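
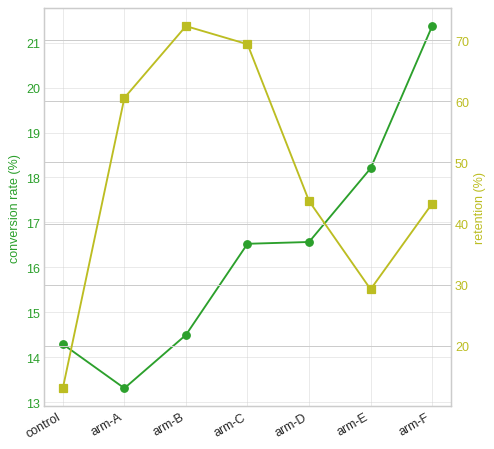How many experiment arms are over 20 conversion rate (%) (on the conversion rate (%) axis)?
Above 20: arm-F.

1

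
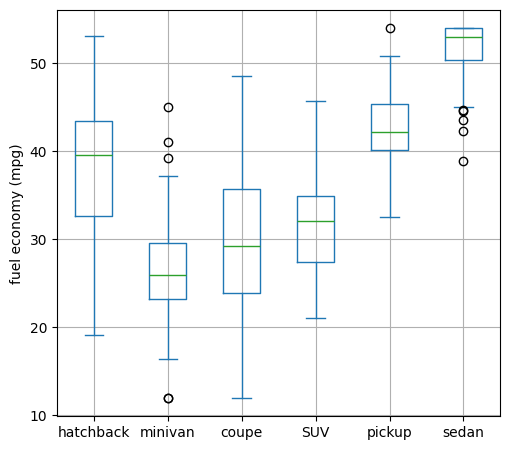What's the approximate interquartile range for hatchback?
≈ 10

Q3 ≈ 45, Q1 ≈ 35; IQR ≈ 10.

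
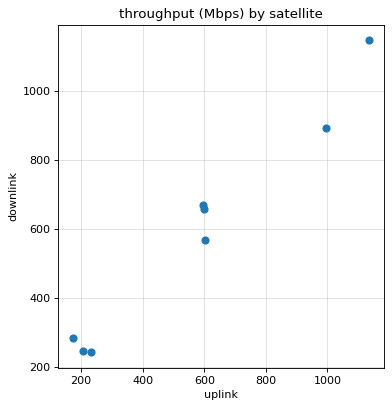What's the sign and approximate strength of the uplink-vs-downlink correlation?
positive, strong

Points are positively correlated; strong (|r| ≈ 1.0).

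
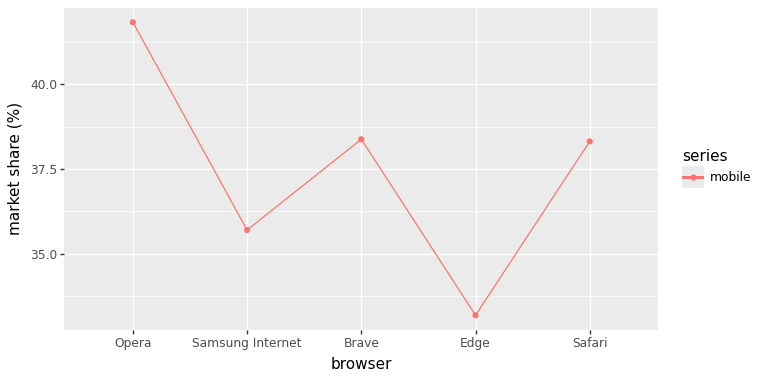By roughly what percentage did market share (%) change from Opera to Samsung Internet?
≈ -14.3%

Opera ≈ 42, Samsung Internet ≈ 36; (36 − 42) / 42 ≈ -14.3%.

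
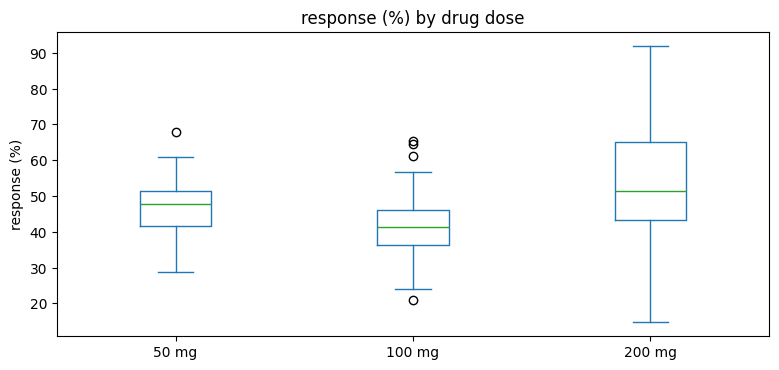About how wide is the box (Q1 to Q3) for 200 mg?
Q3 ≈ 65, Q1 ≈ 43; IQR ≈ 22.

≈ 22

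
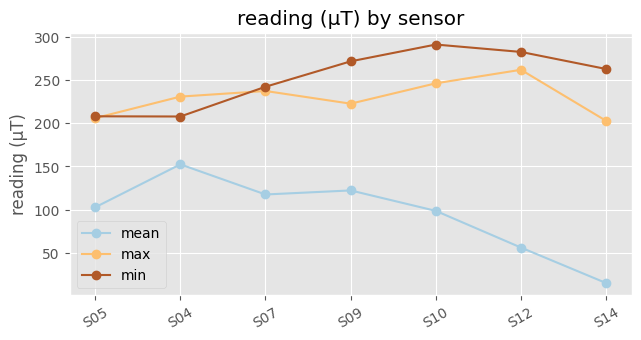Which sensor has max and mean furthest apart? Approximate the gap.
S12, ≈ 200 µT

S12: max ≈ 250, mean ≈ 50 → gap ≈ 200. Next-largest (S14) is only ≈ 175.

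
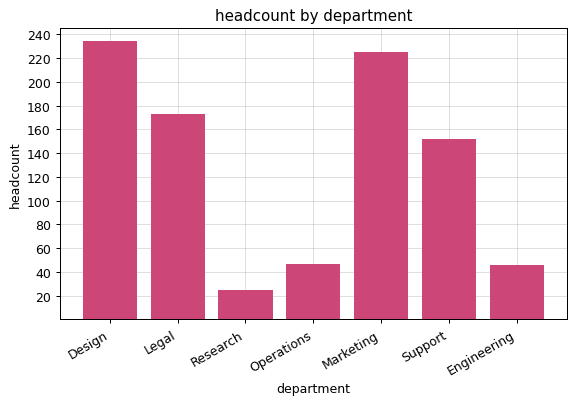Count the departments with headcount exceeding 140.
4

Above 140: Design, Legal, Marketing, Support.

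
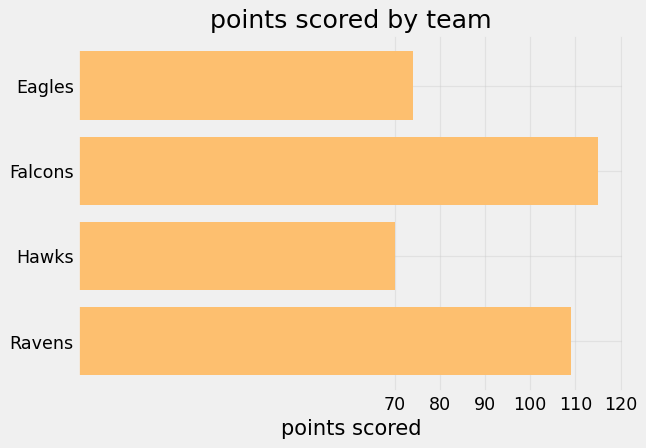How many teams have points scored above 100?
2

Above 100: Falcons, Ravens.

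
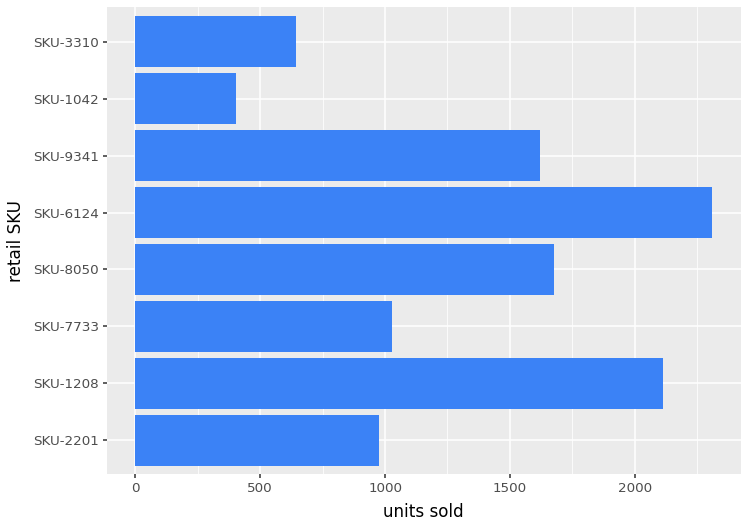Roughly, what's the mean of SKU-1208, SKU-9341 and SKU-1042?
(2200 + 1600 + 400) / 3 ≈ 1400.

≈ 1400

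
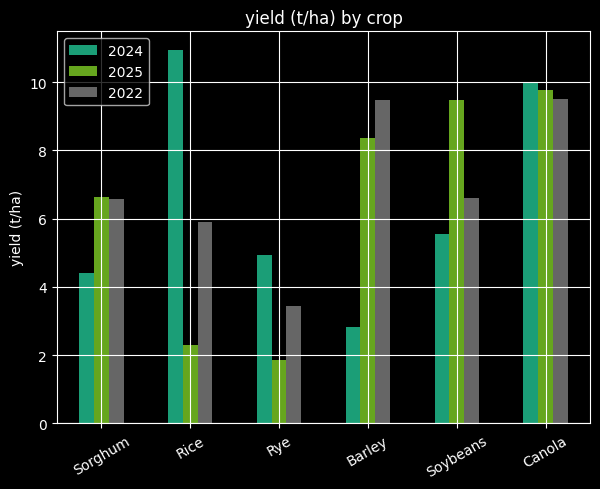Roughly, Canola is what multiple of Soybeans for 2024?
≈ 1.67×

Canola ≈ 10, Soybeans ≈ 6; 10/6 ≈ 1.67.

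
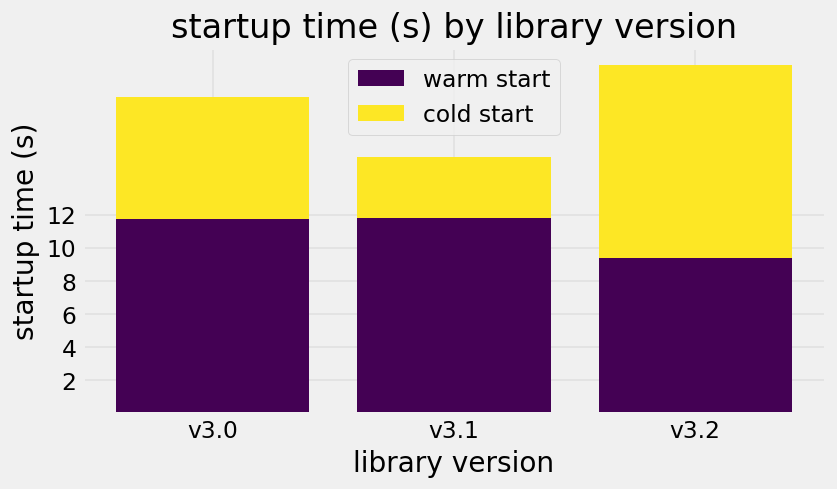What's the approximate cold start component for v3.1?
≈ 4

cold start top ≈ 16, bottom ≈ 12; segment ≈ 4.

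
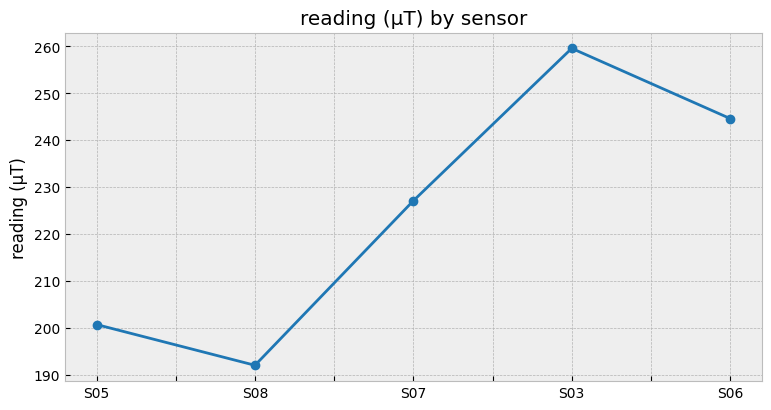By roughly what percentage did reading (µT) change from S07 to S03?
≈ +13%

S07 ≈ 230, S03 ≈ 260; (260 − 230) / 230 ≈ +13%.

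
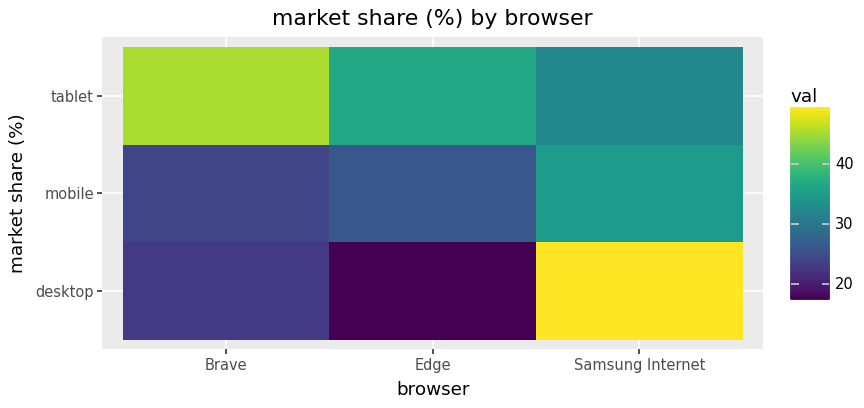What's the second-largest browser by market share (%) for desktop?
Top 3 for desktop: Samsung Internet ≈ 50, Brave ≈ 25, Edge ≈ 15.

Brave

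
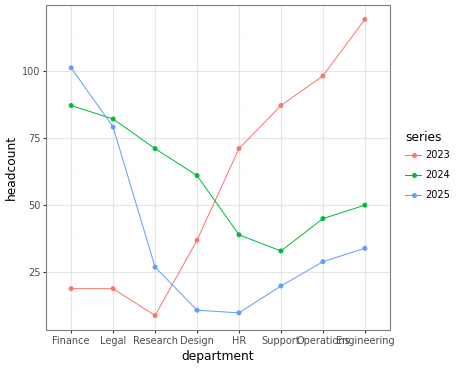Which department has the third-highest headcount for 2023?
Top 4 for 2023: Engineering ≈ 120, Operations ≈ 100, Support ≈ 90, HR ≈ 70.

Support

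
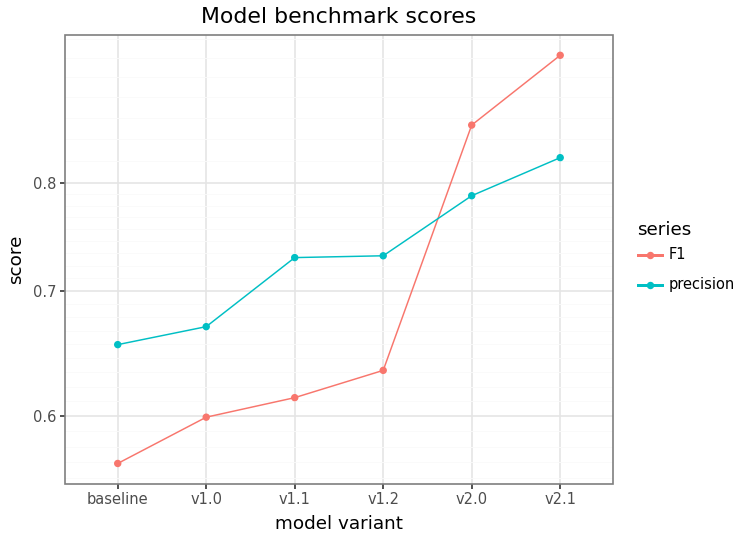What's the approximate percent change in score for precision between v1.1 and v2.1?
v1.1 ≈ 0.75, v2.1 ≈ 0.85; (0.85 − 0.75) / 0.75 ≈ +13.3%.

≈ +13.3%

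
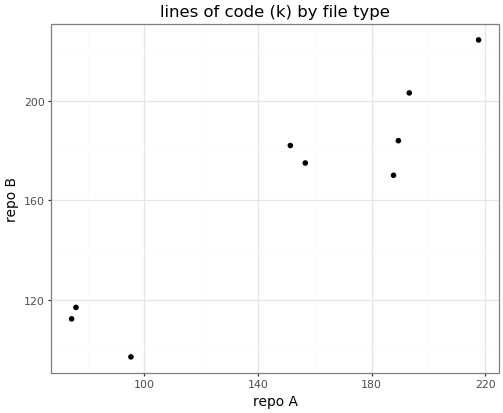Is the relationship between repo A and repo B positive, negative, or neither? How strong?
positive, strong

Points are positively correlated; strong (|r| ≈ 0.9).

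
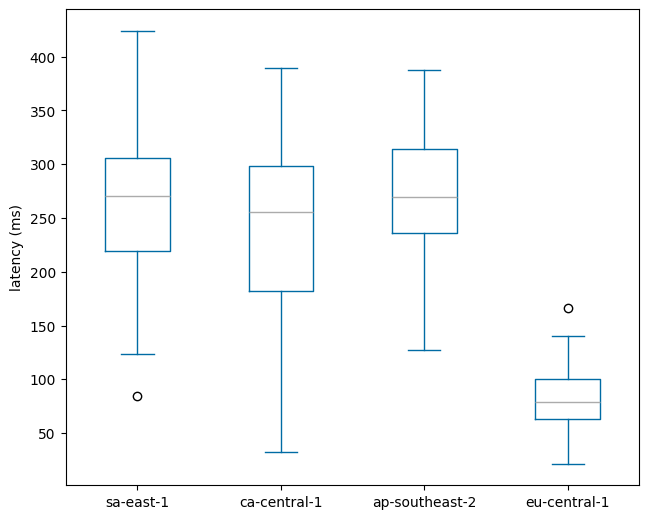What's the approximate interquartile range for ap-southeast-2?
Q3 ≈ 320, Q1 ≈ 240; IQR ≈ 80.

≈ 80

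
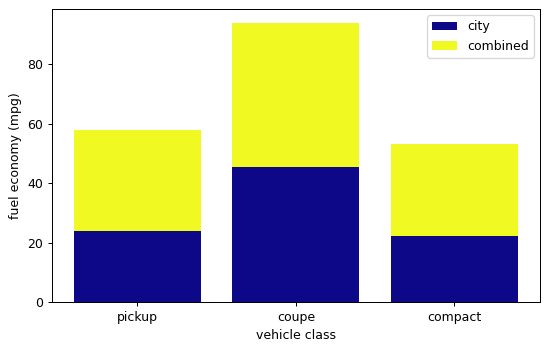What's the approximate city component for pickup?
city top ≈ 20, bottom ≈ 0; segment ≈ 20.

≈ 20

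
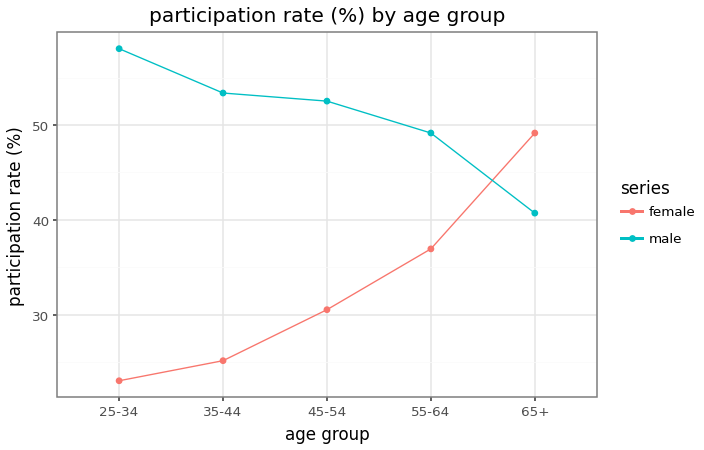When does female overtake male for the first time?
65+

55-64: female ≈ 35 vs male ≈ 50 (not yet); 65+: female ≈ 50 vs male ≈ 40 (first crossover).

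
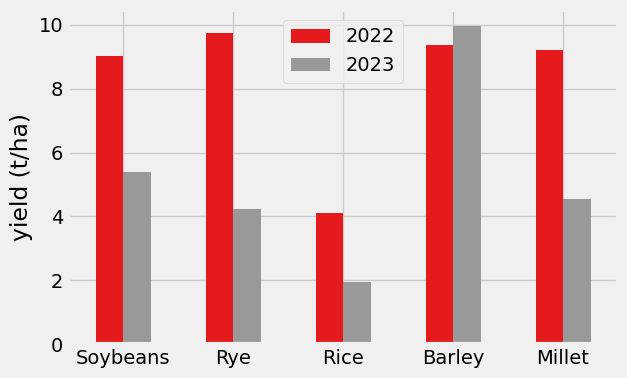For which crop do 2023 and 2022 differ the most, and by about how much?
Rye: 2023 ≈ 4, 2022 ≈ 10 → gap ≈ 6. Next-largest (Millet) is only ≈ 4.

Rye, ≈ 6 t/ha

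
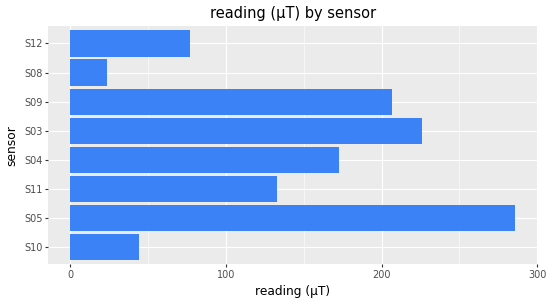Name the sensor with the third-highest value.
Top 4: S05 ≈ 275, S03 ≈ 225, S09 ≈ 200, S04 ≈ 175.

S09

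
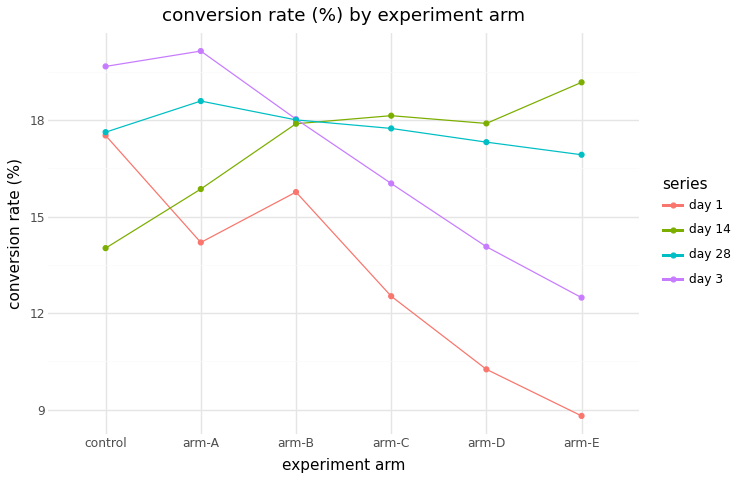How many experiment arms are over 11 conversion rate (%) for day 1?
Above 11: control, arm-A, arm-B, arm-C.

4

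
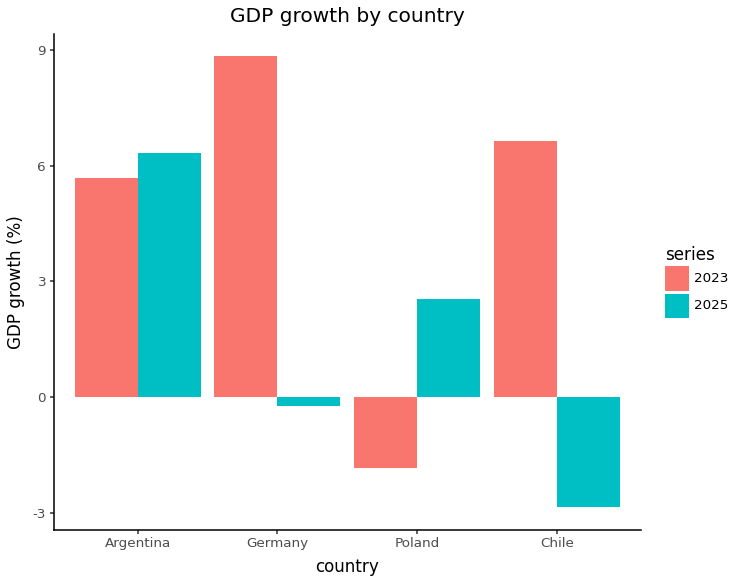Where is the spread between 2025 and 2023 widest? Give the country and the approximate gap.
Chile: 2025 ≈ -3, 2023 ≈ 7 → gap ≈ 10. Next-largest (Germany) is only ≈ 9.

Chile, ≈ 10 %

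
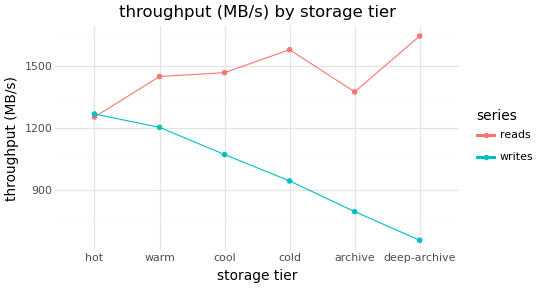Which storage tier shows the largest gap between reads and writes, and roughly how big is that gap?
deep-archive: reads ≈ 1600, writes ≈ 700 → gap ≈ 900. Next-largest (cold) is only ≈ 700.

deep-archive, ≈ 900 MB/s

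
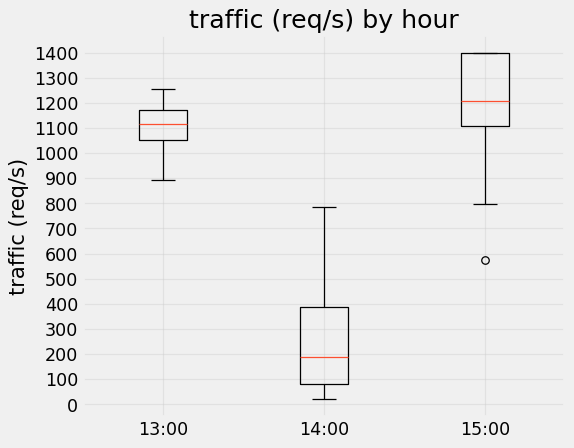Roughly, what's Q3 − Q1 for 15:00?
Q3 ≈ 1400, Q1 ≈ 1100; IQR ≈ 300.

≈ 300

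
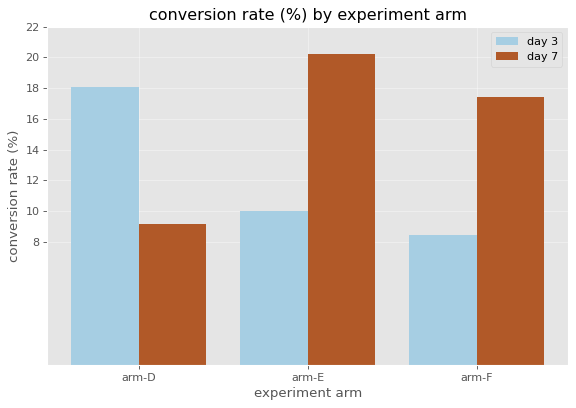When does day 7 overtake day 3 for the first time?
arm-E

arm-D: day 7 ≈ 10 vs day 3 ≈ 18 (not yet); arm-E: day 7 ≈ 20 vs day 3 ≈ 10 (first crossover).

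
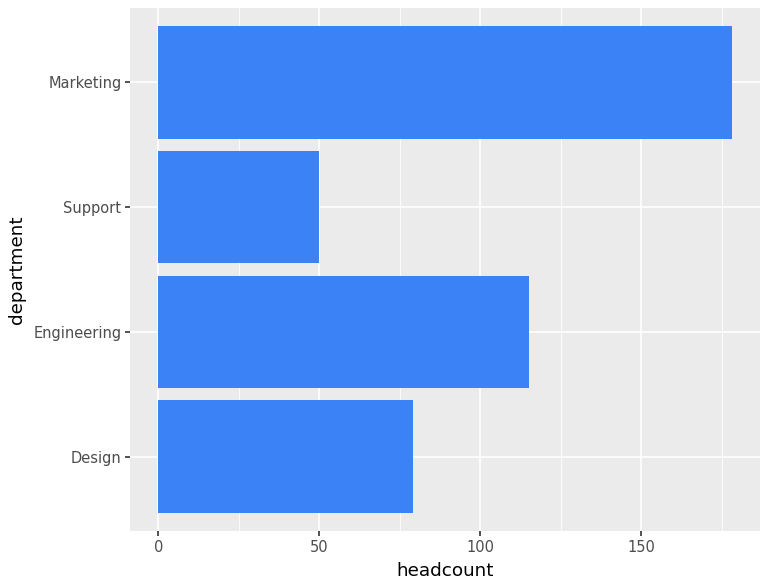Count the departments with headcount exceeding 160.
1

Above 160: Marketing.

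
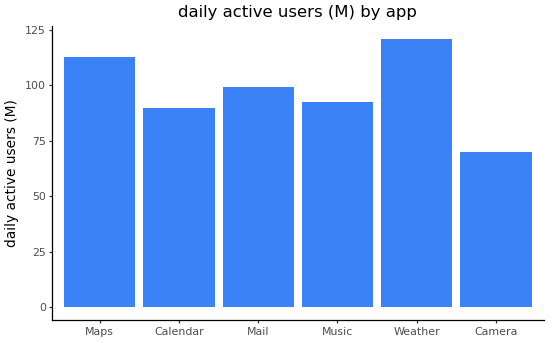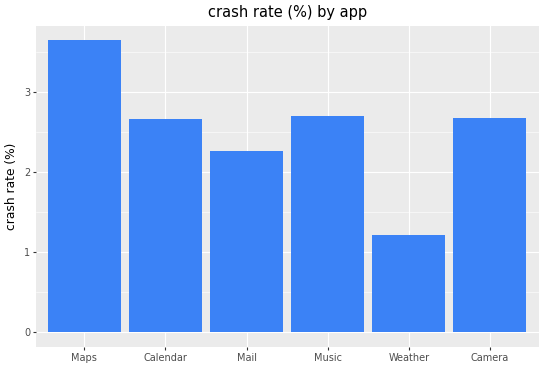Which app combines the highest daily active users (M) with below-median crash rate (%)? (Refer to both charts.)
Weather

Chart 2 median crash rate (%) ≈ 2.5; below-median apps: Calendar, Mail, Weather. Among those, Weather has the highest daily active users (M) (≈ 120).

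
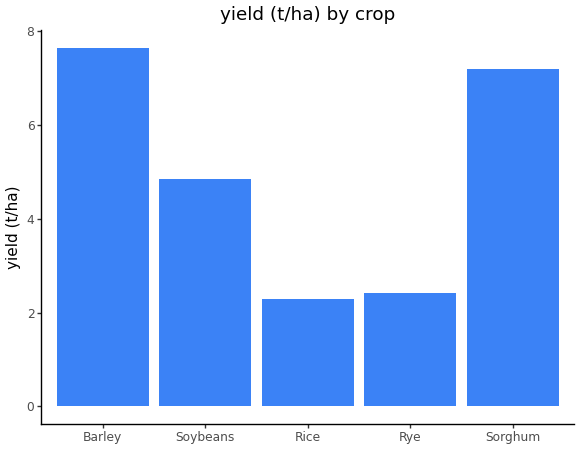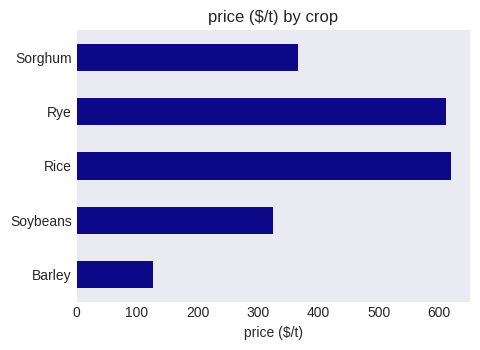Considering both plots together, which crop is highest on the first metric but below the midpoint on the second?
Barley

Chart 2 median price ($/t) ≈ 400; below-median crops: Barley, Soybeans. Among those, Barley has the highest yield (t/ha) (≈ 8).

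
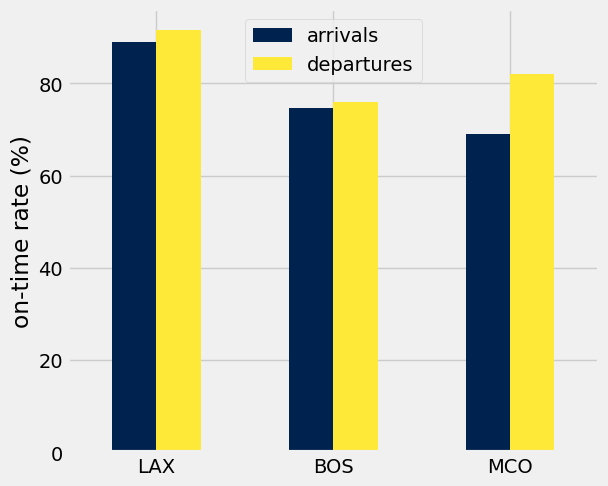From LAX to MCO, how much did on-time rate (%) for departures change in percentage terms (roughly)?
LAX ≈ 90, MCO ≈ 80; (80 − 90) / 90 ≈ -11.1%.

≈ -11.1%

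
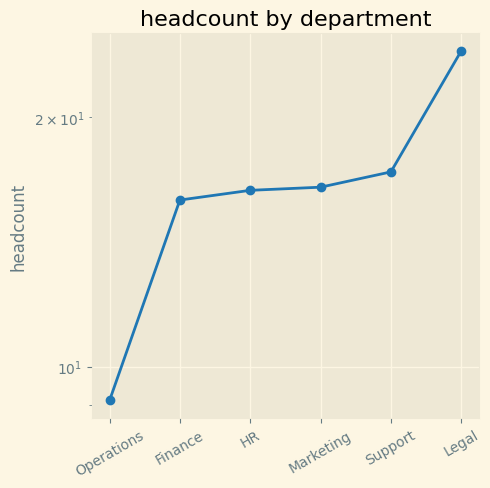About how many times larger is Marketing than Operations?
≈ 1.6×

Marketing ≈ 16, Operations ≈ 10; 16/10 ≈ 1.6.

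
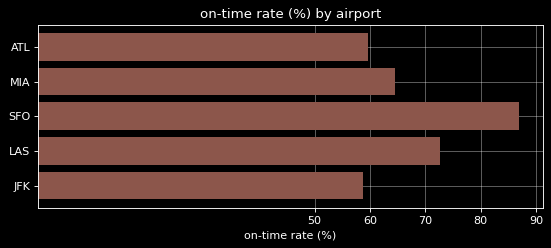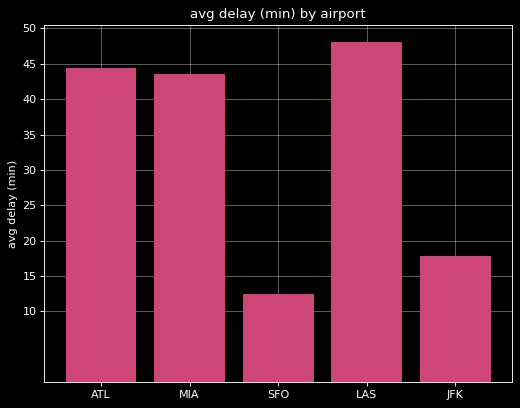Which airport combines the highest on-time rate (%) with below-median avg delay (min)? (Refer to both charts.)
SFO

Chart 2 median avg delay (min) ≈ 45; below-median airports: SFO, JFK. Among those, SFO has the highest on-time rate (%) (≈ 90).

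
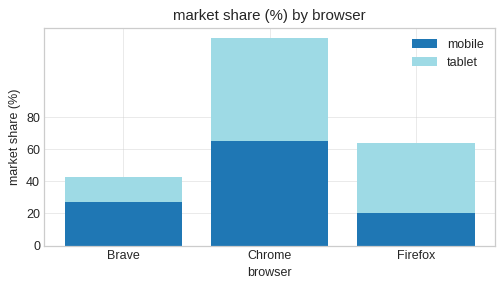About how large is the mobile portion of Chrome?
mobile top ≈ 60, bottom ≈ 0; segment ≈ 60.

≈ 60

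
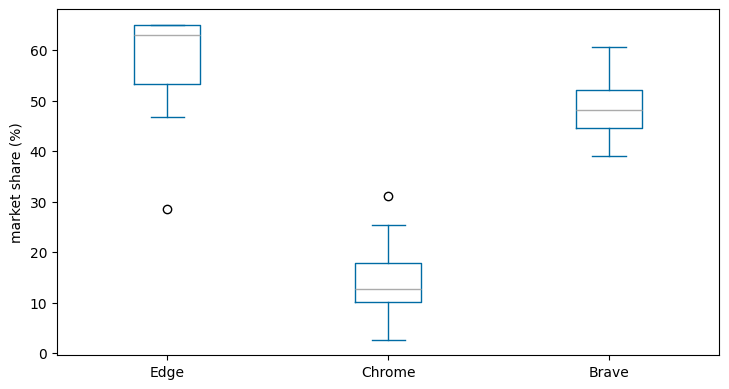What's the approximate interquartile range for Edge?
≈ 10

Q3 ≈ 65, Q1 ≈ 55; IQR ≈ 10.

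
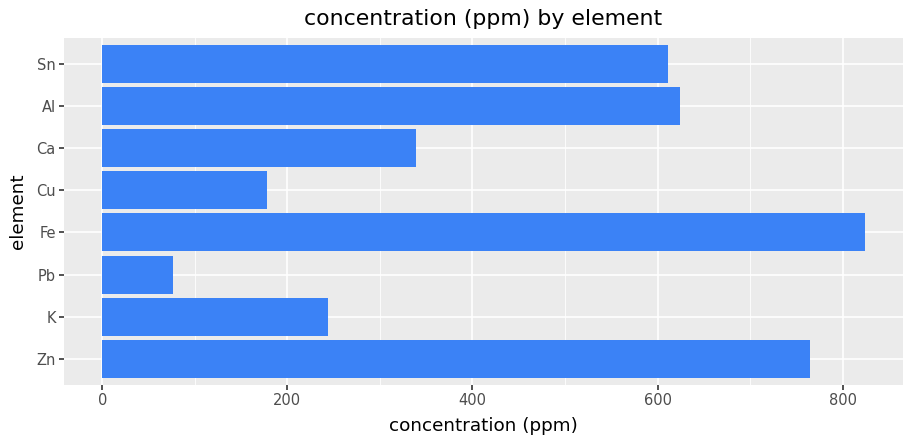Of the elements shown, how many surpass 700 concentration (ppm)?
Above 700: Zn, Fe.

2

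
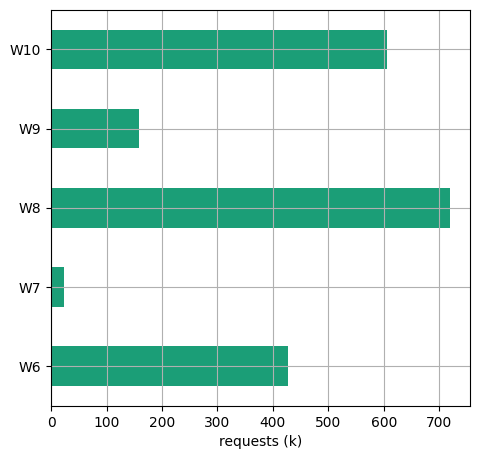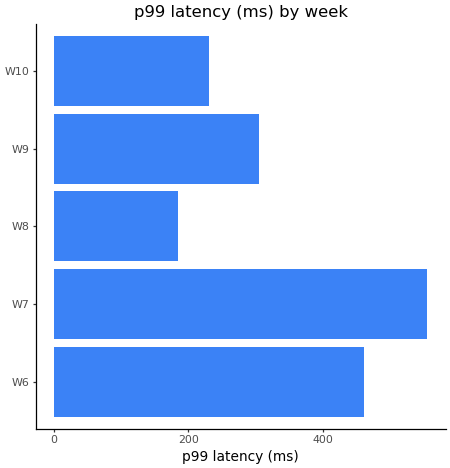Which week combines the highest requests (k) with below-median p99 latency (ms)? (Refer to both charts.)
Chart 2 median p99 latency (ms) ≈ 300; below-median weeks: W8, W10. Among those, W8 has the highest requests (k) (≈ 700).

W8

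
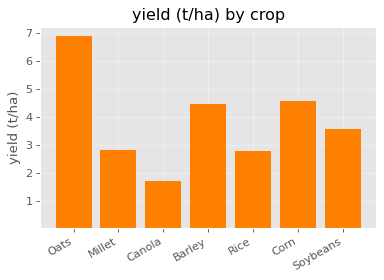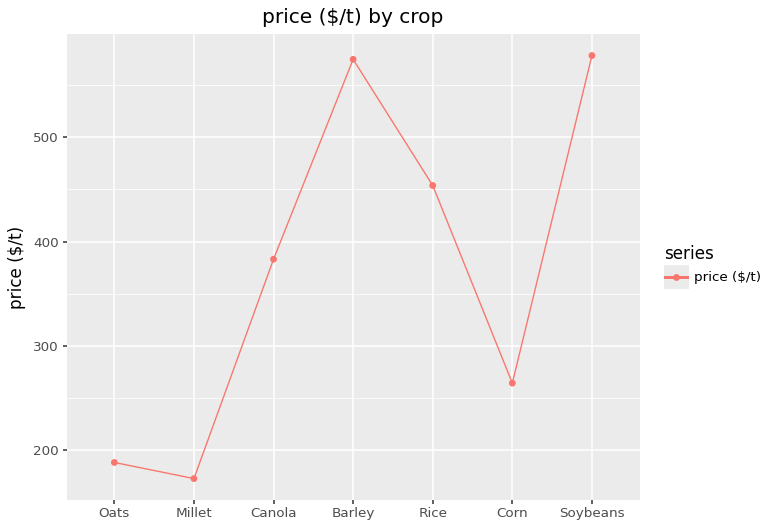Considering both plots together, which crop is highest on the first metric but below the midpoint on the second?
Oats

Chart 2 median price ($/t) ≈ 400; below-median crops: Oats, Millet, Corn. Among those, Oats has the highest yield (t/ha) (≈ 7).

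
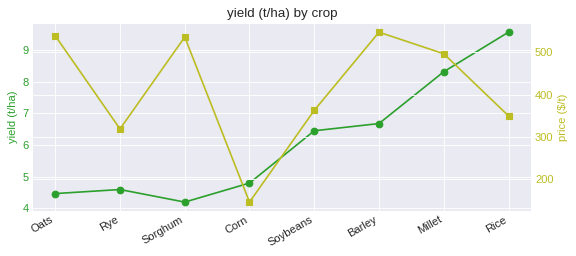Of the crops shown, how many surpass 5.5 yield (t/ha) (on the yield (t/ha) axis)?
4

Above 5.5: Soybeans, Barley, Millet, Rice.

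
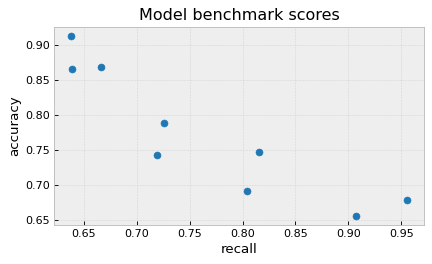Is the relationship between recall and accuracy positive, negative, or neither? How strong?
negative, strong

Points are negatively correlated; strong (|r| ≈ 0.9).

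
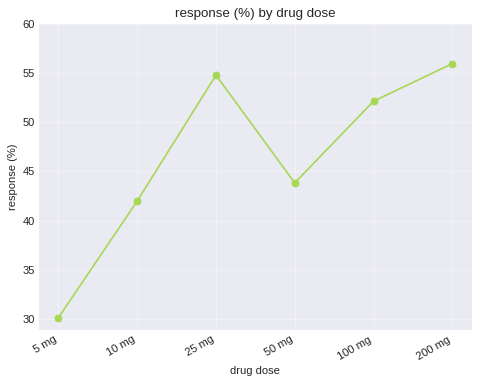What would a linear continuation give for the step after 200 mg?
≈ 60

Last three: 45, 50, 55 → slope ≈ 5/step → next ≈ 60.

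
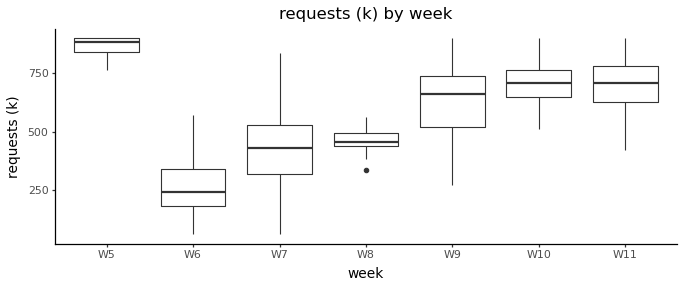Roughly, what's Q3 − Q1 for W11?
Q3 ≈ 800, Q1 ≈ 650; IQR ≈ 150.

≈ 150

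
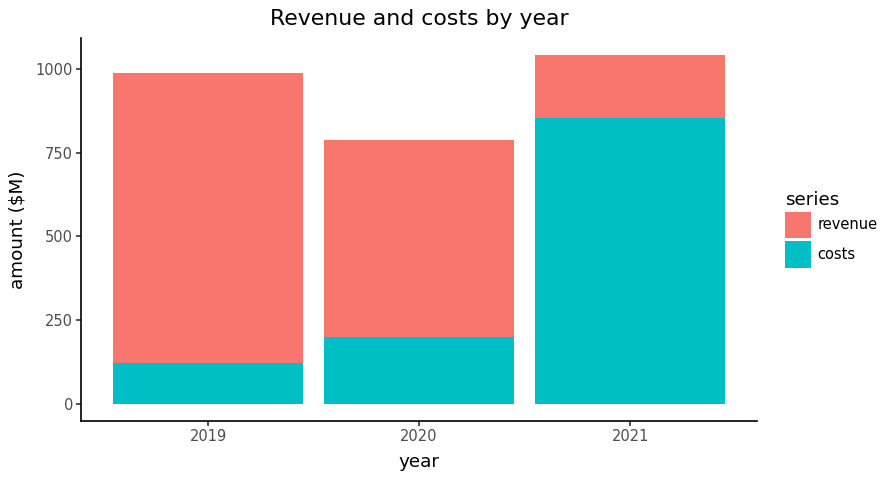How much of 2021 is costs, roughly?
≈ 900

costs top ≈ 900, bottom ≈ 0; segment ≈ 900.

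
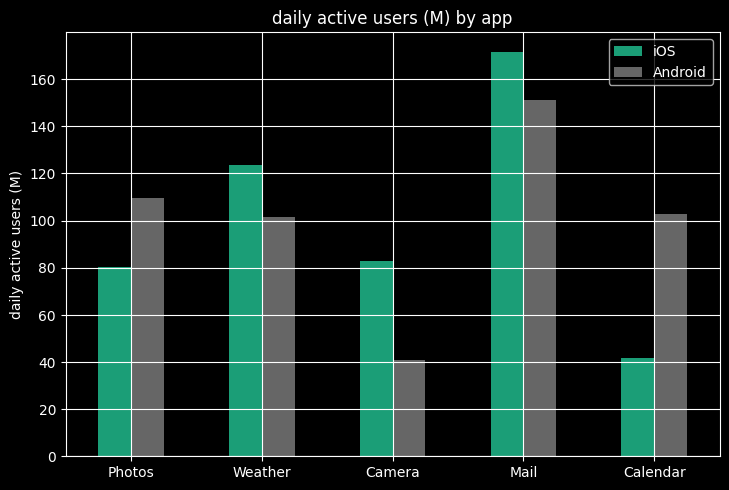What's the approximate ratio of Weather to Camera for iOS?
≈ 1.5×

Weather ≈ 120, Camera ≈ 80; 120/80 ≈ 1.5.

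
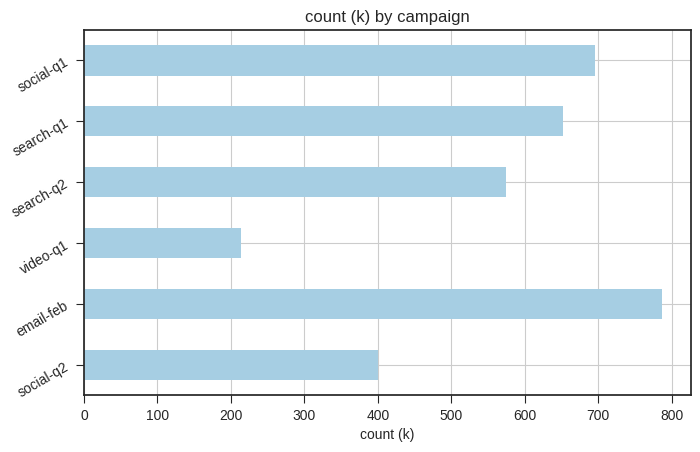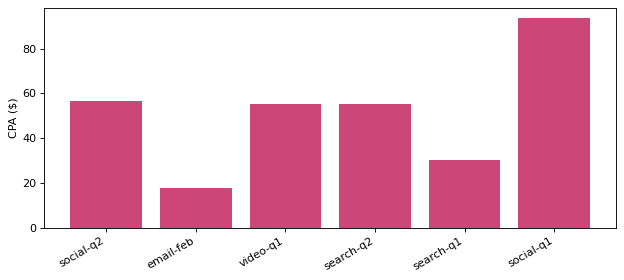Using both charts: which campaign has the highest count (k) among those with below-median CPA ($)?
Chart 2 median CPA ($) ≈ 60; below-median campaigns: email-feb, video-q1, search-q1. Among those, email-feb has the highest count (k) (≈ 800).

email-feb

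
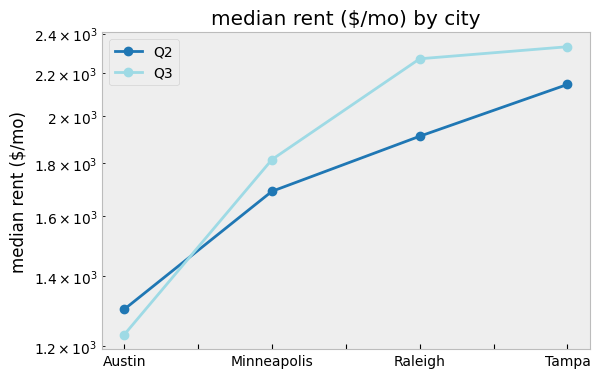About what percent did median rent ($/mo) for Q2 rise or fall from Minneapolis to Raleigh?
≈ +11.8%

Minneapolis ≈ 1700, Raleigh ≈ 1900; (1900 − 1700) / 1700 ≈ +11.8%.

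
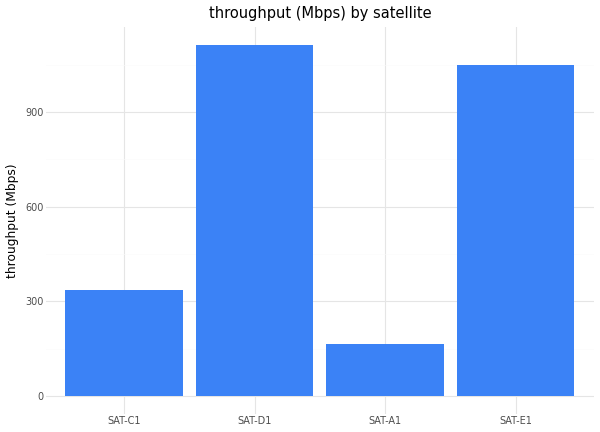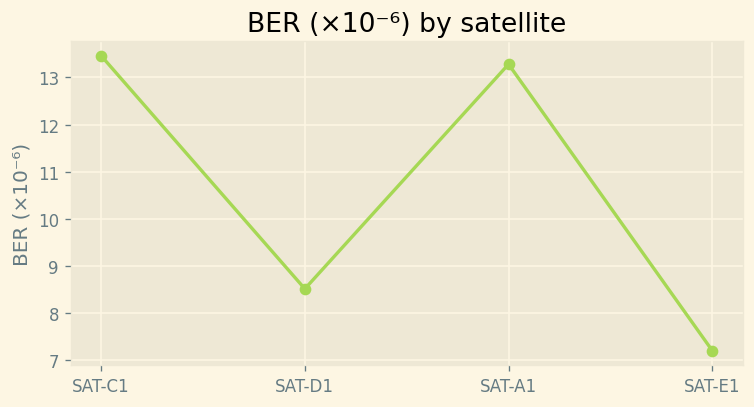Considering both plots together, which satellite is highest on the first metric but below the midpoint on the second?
SAT-D1

Chart 2 median BER (×10⁻⁶) ≈ 10; below-median satellites: SAT-D1, SAT-E1. Among those, SAT-D1 has the highest throughput (Mbps) (≈ 1200).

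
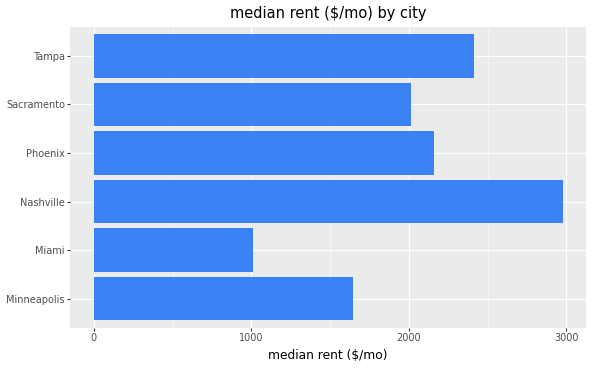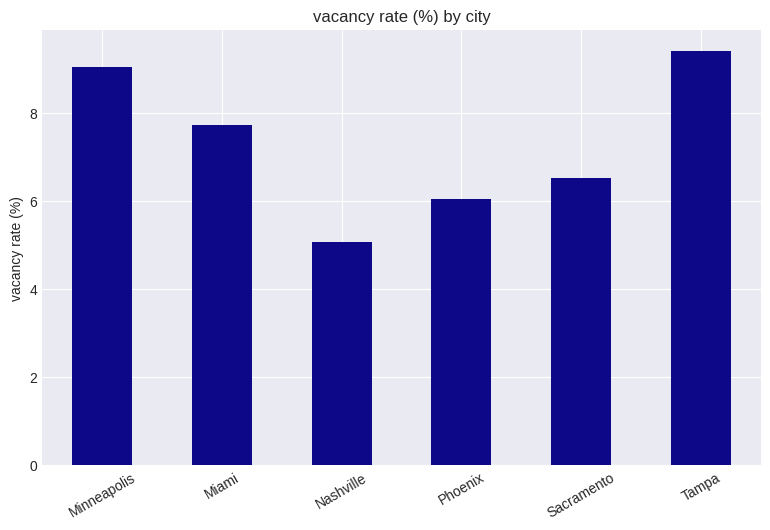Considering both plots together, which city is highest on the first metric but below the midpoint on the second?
Nashville

Chart 2 median vacancy rate (%) ≈ 7; below-median cities: Nashville, Phoenix, Sacramento. Among those, Nashville has the highest median rent ($/mo) (≈ 3000).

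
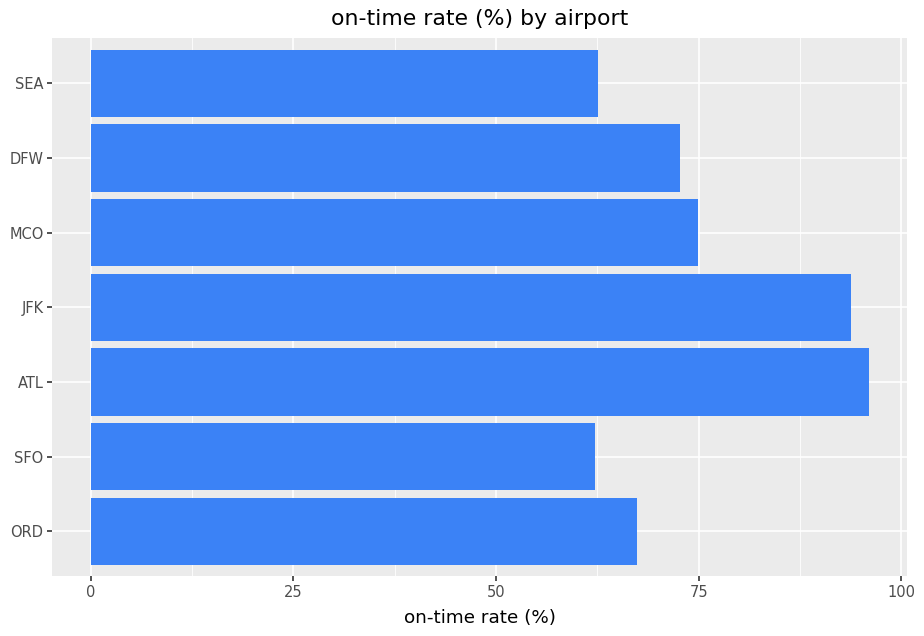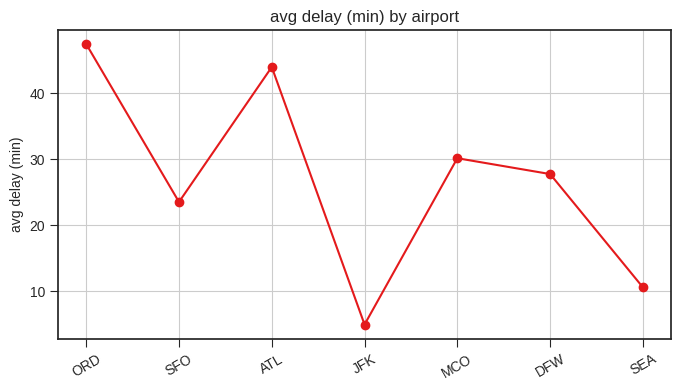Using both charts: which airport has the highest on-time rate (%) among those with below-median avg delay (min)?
JFK

Chart 2 median avg delay (min) ≈ 30; below-median airports: SFO, JFK, SEA. Among those, JFK has the highest on-time rate (%) (≈ 90).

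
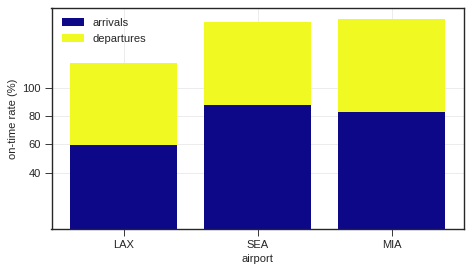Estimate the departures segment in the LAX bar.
≈ 60

departures top ≈ 120, bottom ≈ 60; segment ≈ 60.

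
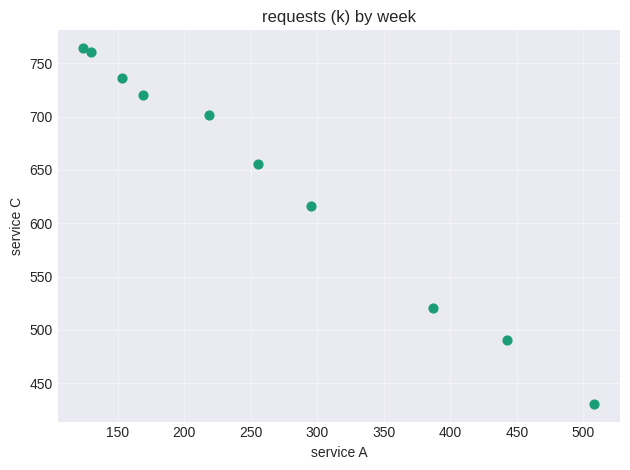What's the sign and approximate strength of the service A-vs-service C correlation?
Points are negatively correlated; strong (|r| ≈ 1.0).

negative, strong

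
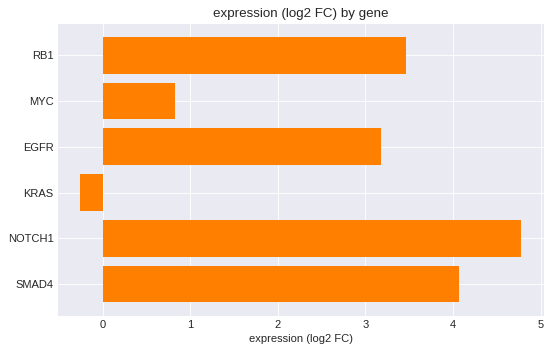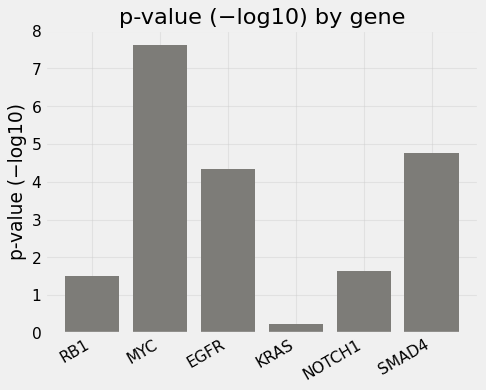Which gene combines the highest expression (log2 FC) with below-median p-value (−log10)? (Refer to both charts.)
Chart 2 median p-value (−log10) ≈ 3; below-median genes: RB1, KRAS, NOTCH1. Among those, NOTCH1 has the highest expression (log2 FC) (≈ 5).

NOTCH1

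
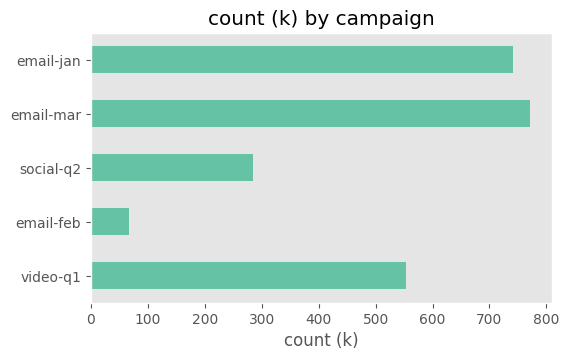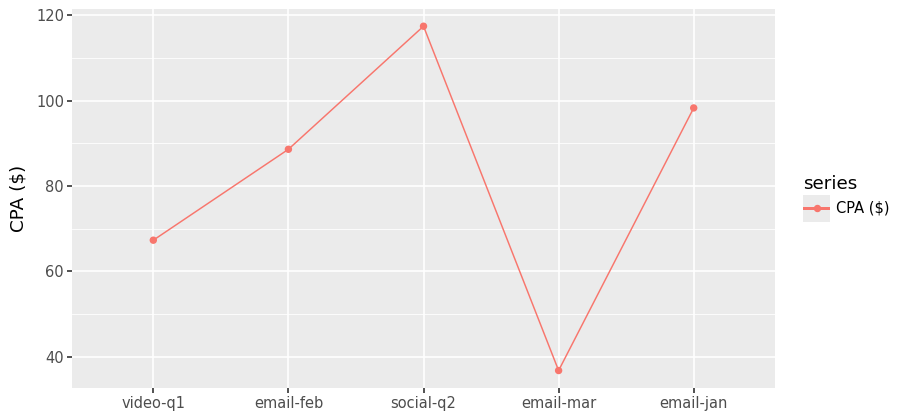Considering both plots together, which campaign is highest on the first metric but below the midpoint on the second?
Chart 2 median CPA ($) ≈ 80; below-median campaigns: video-q1, email-mar. Among those, email-mar has the highest count (k) (≈ 800).

email-mar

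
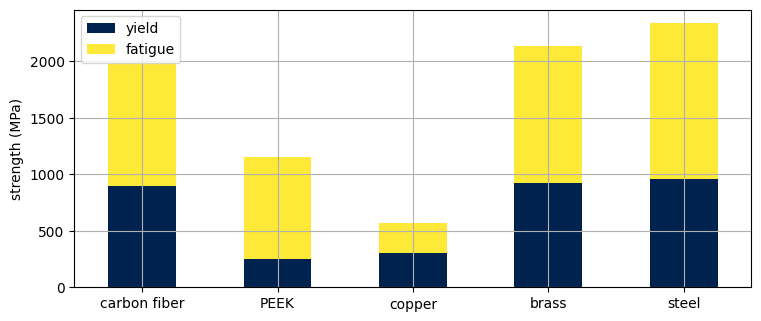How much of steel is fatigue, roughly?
fatigue top ≈ 2400, bottom ≈ 1000; segment ≈ 1400.

≈ 1400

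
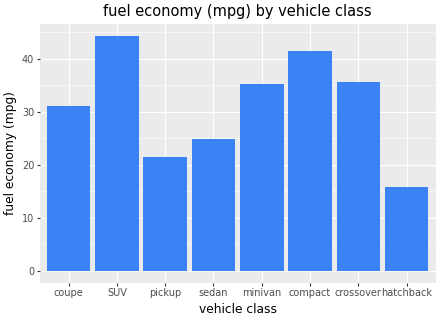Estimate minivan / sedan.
≈ 1.4×

minivan ≈ 35, sedan ≈ 25; 35/25 ≈ 1.4.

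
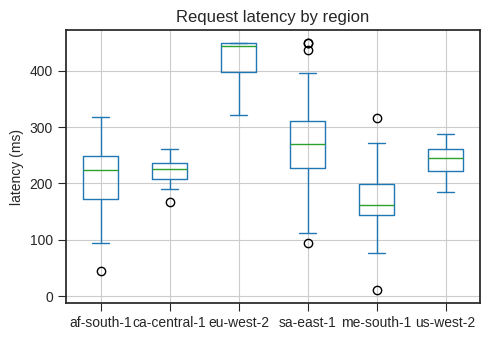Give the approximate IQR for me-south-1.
≈ 50

Q3 ≈ 200, Q1 ≈ 150; IQR ≈ 50.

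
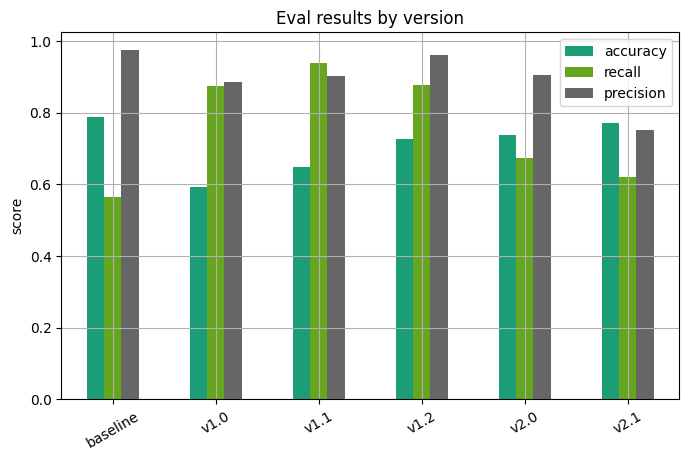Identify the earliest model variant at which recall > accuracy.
baseline: recall ≈ 0.6 vs accuracy ≈ 0.8 (not yet); v1.0: recall ≈ 0.9 vs accuracy ≈ 0.6 (first crossover).

v1.0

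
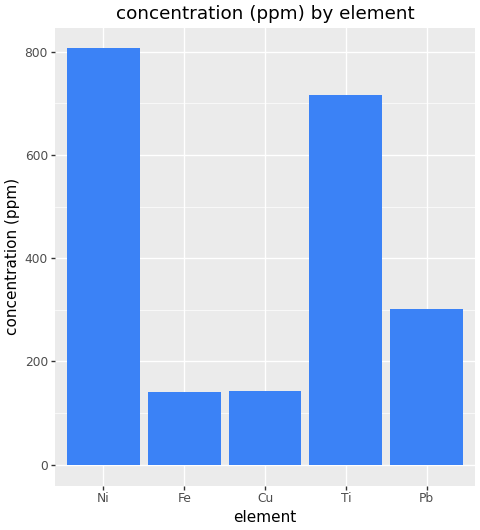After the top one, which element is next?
Top 3: Ni ≈ 800, Ti ≈ 700, Pb ≈ 300.

Ti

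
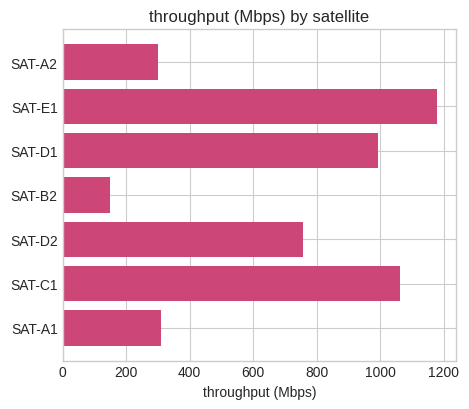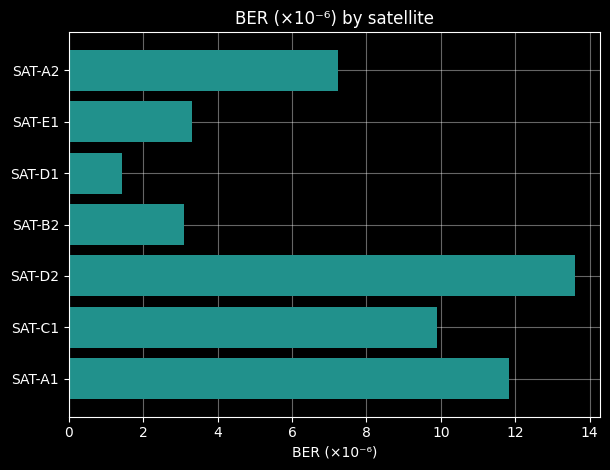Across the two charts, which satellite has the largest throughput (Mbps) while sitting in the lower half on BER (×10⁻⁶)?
Chart 2 median BER (×10⁻⁶) ≈ 8; below-median satellites: SAT-E1, SAT-D1, SAT-B2. Among those, SAT-E1 has the highest throughput (Mbps) (≈ 1200).

SAT-E1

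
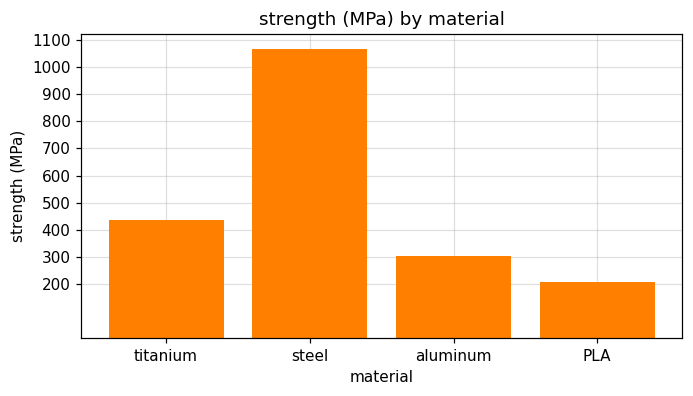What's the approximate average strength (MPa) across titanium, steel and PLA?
(400 + 1100 + 200) / 3 ≈ 567.

≈ 567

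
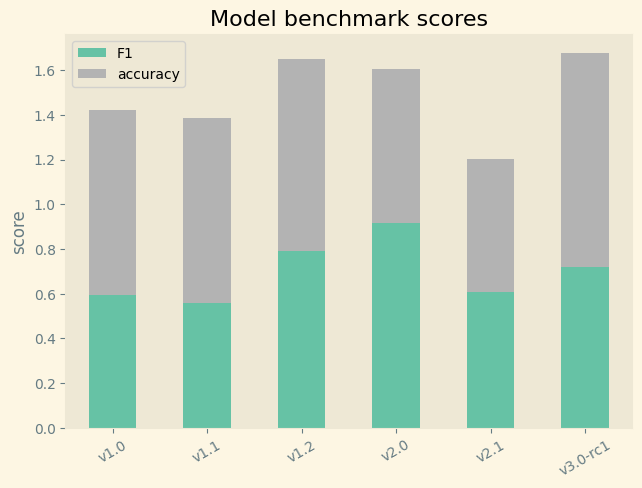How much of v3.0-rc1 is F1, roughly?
F1 top ≈ 0.8, bottom ≈ 0.0; segment ≈ 0.8.

≈ 0.8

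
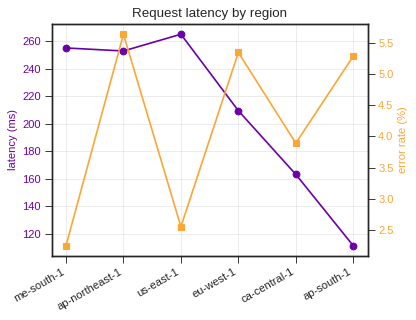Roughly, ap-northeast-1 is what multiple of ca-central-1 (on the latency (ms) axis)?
ap-northeast-1 ≈ 260, ca-central-1 ≈ 160; 260/160 ≈ 1.62.

≈ 1.62×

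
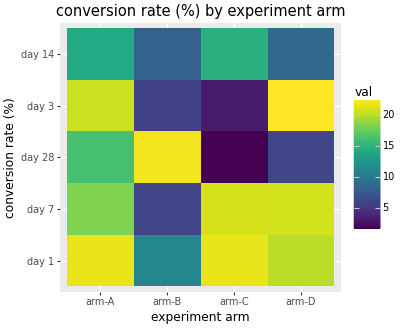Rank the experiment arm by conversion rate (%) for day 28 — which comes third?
arm-D

Top 4 for day 28: arm-B ≈ 22, arm-A ≈ 16, arm-D ≈ 6, arm-C ≈ 2.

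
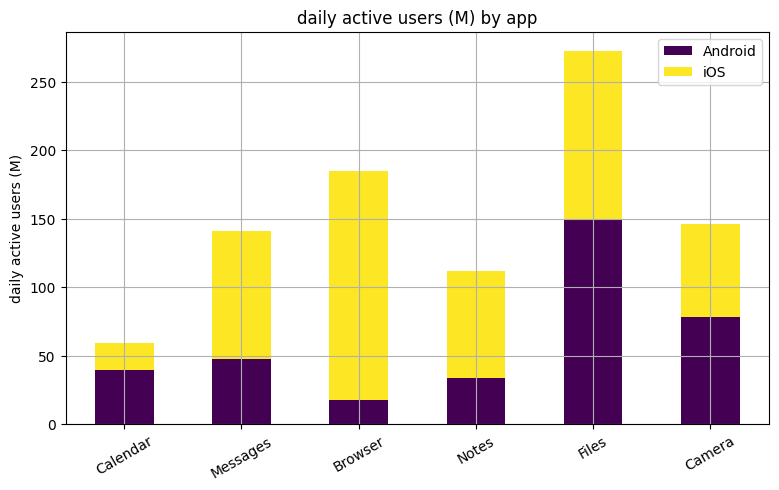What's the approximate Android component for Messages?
Android top ≈ 50, bottom ≈ 0; segment ≈ 50.

≈ 50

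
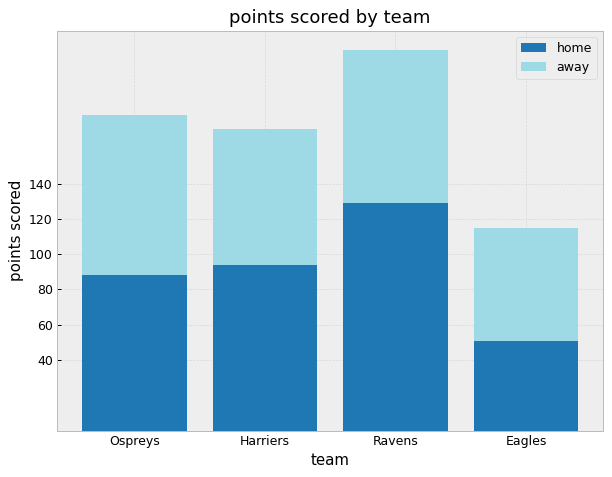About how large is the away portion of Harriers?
≈ 80

away top ≈ 180, bottom ≈ 100; segment ≈ 80.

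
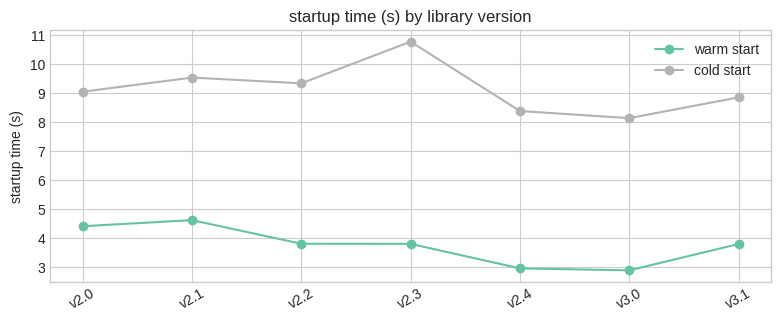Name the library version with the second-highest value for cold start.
v2.1

Top 3 for cold start: v2.3 ≈ 11, v2.1 ≈ 10, v2.2 ≈ 9.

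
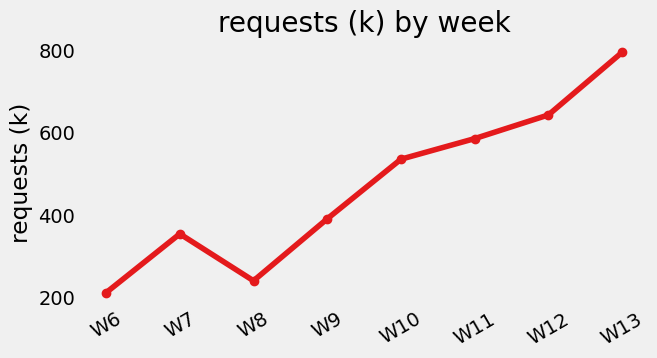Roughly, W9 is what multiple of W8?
≈ 1.6×

W9 ≈ 400, W8 ≈ 250; 400/250 ≈ 1.6.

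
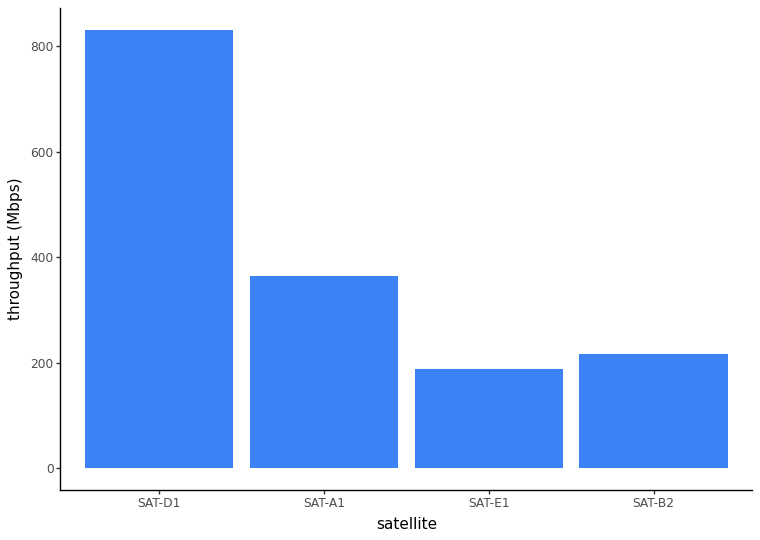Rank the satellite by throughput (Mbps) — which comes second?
Top 3: SAT-D1 ≈ 800, SAT-A1 ≈ 400, SAT-B2 ≈ 200.

SAT-A1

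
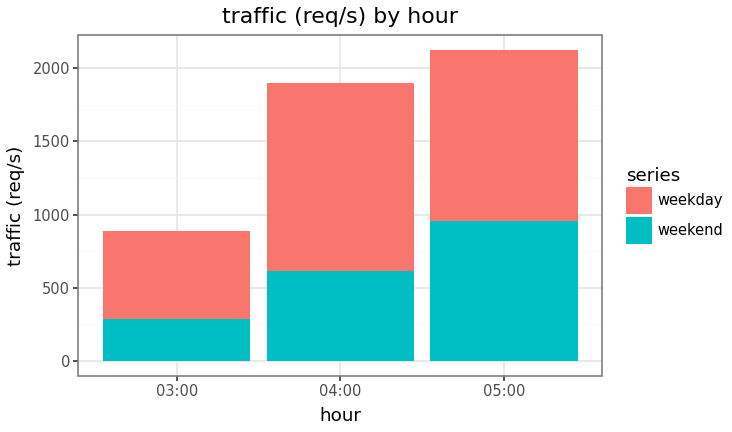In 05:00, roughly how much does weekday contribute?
weekday top ≈ 2200, bottom ≈ 1000; segment ≈ 1200.

≈ 1200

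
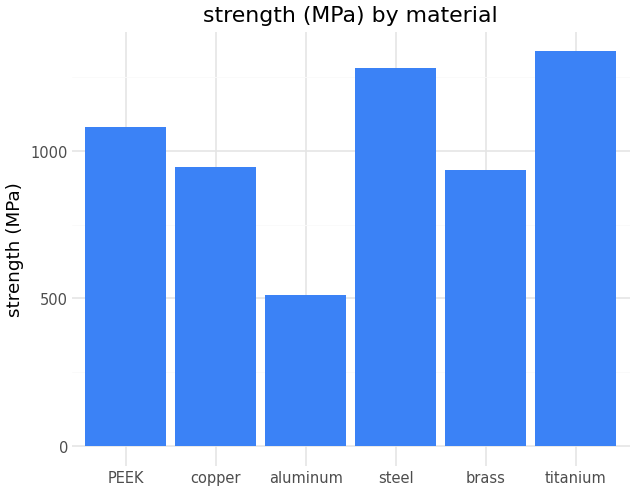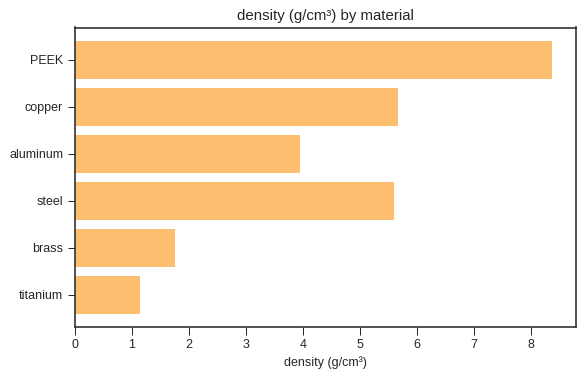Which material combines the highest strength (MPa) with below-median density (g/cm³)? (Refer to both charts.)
titanium

Chart 2 median density (g/cm³) ≈ 5; below-median materials: aluminum, brass, titanium. Among those, titanium has the highest strength (MPa) (≈ 1400).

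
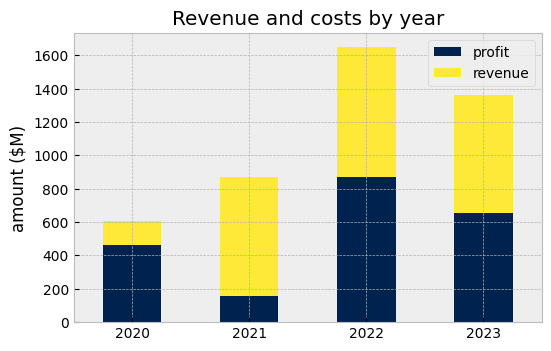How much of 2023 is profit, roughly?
≈ 600

profit top ≈ 600, bottom ≈ 0; segment ≈ 600.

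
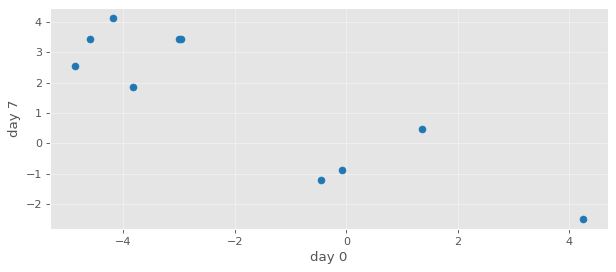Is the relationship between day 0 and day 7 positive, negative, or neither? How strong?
negative, strong

Points are negatively correlated; strong (|r| ≈ 0.9).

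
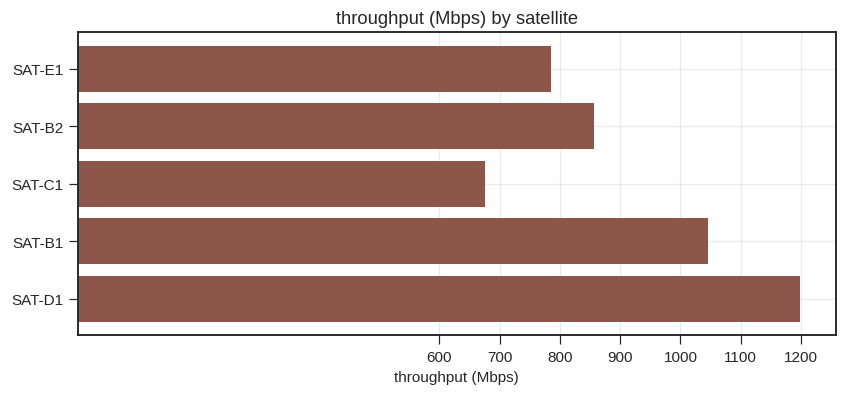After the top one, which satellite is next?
Top 3: SAT-D1 ≈ 1200, SAT-B1 ≈ 1000, SAT-B2 ≈ 900.

SAT-B1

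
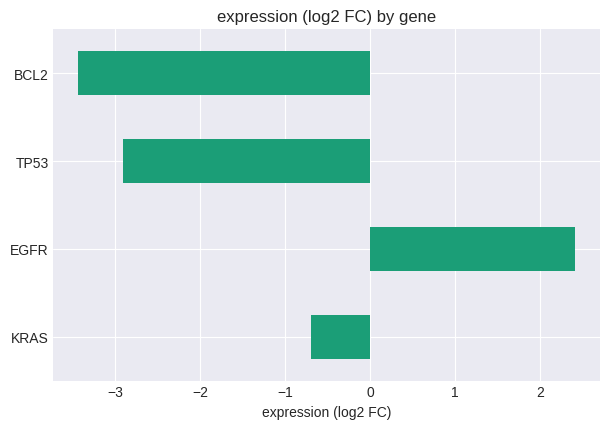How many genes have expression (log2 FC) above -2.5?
2

Above -2.5: KRAS, EGFR.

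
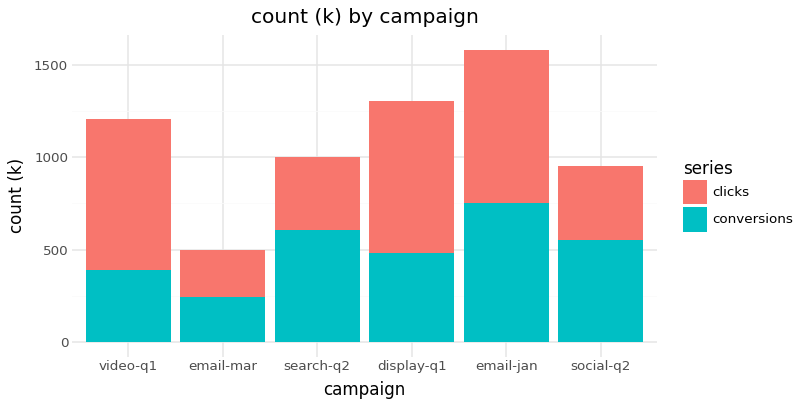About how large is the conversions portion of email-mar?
≈ 200

conversions top ≈ 200, bottom ≈ 0; segment ≈ 200.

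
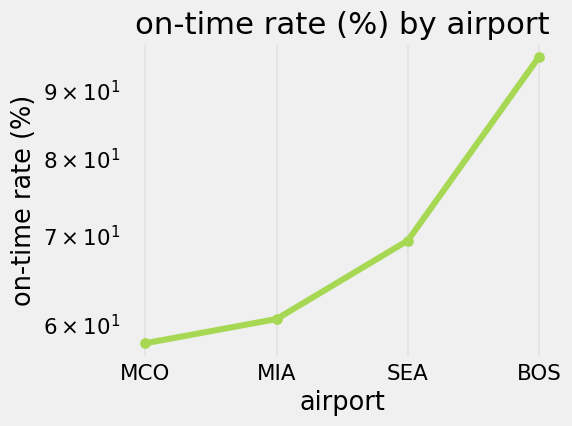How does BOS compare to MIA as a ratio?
BOS ≈ 95, MIA ≈ 60; 95/60 ≈ 1.58.

≈ 1.58×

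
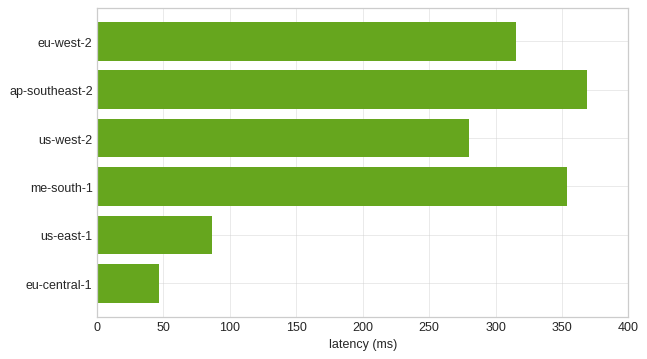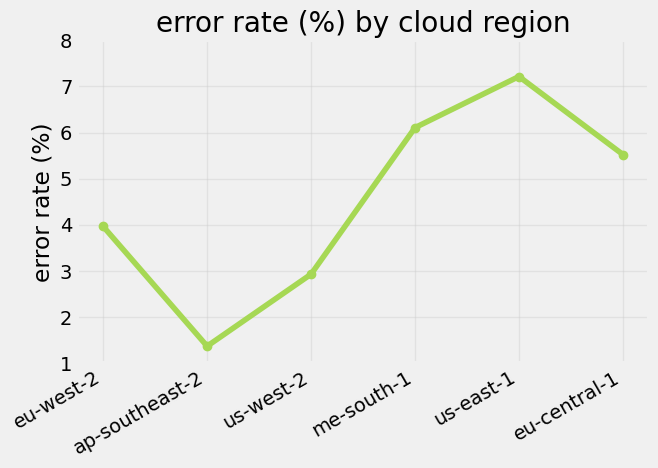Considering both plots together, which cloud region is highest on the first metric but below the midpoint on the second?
ap-southeast-2

Chart 2 median error rate (%) ≈ 5; below-median cloud regions: eu-west-2, ap-southeast-2, us-west-2. Among those, ap-southeast-2 has the highest latency (ms) (≈ 350).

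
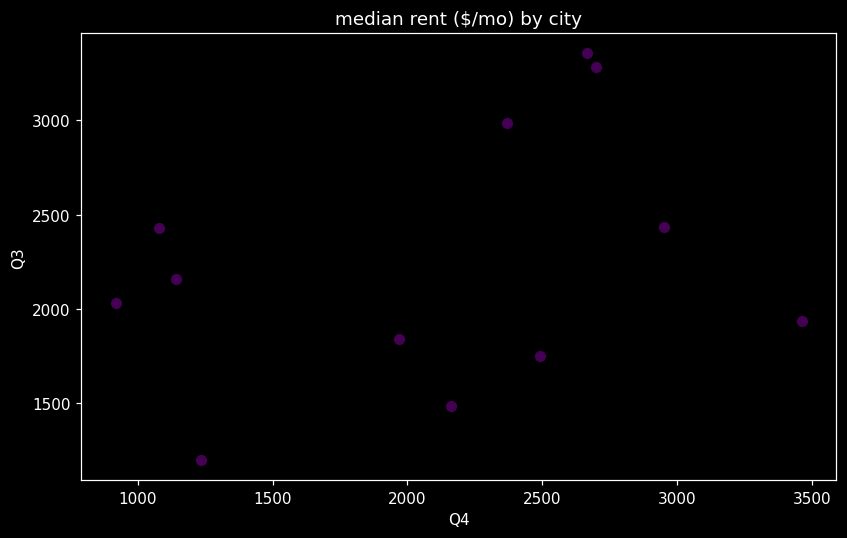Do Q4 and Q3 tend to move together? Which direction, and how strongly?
positive, weak

Points are positively correlated; weak (|r| ≈ 0.3).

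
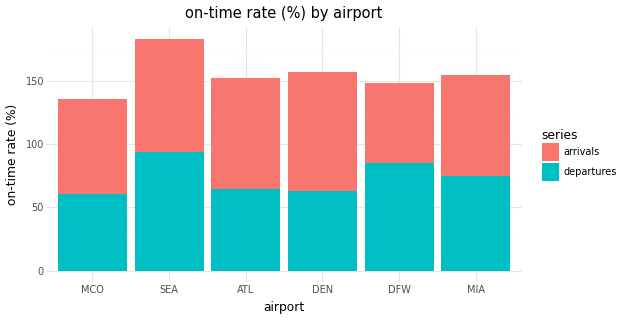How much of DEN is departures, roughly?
≈ 60

departures top ≈ 60, bottom ≈ 0; segment ≈ 60.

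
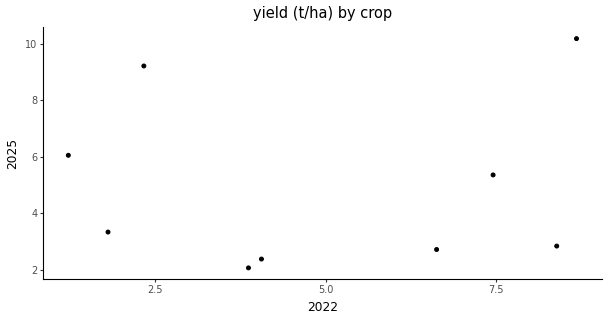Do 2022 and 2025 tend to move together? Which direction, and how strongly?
Points are roughly uncorrelated; weak (|r| ≈ 0.1).

no clear correlation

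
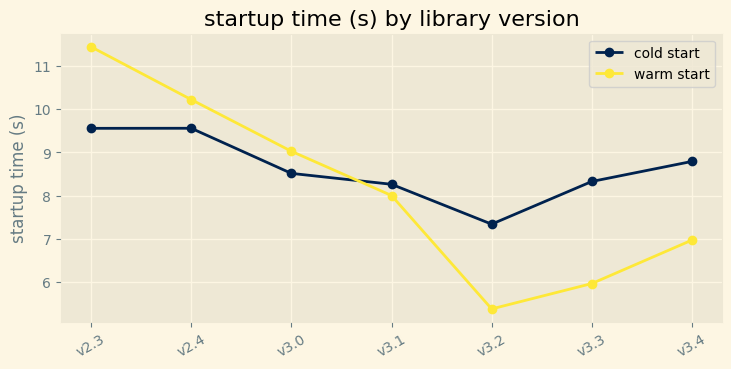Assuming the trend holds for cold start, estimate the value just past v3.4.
≈ 10

Last three: 7, 8, 9 → slope ≈ 1/step → next ≈ 10.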